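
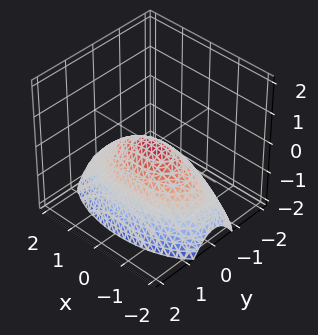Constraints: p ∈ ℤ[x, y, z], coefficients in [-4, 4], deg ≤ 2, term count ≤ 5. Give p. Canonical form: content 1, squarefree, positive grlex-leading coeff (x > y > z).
x^2 + 3*y^2 + 3*z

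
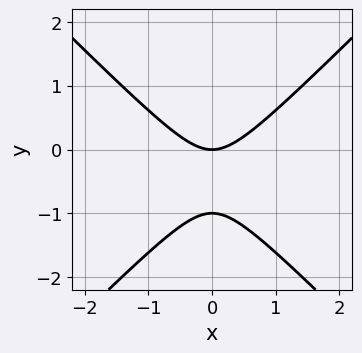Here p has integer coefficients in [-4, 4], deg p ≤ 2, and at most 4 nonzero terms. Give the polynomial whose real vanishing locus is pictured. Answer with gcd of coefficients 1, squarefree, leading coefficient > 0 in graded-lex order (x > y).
x^2 - y^2 - y

deg p = 2. A generic line meets the curve in up to 2 points.
Symmetries: mirror symmetry x ↦ −x ⇒ only even powers of x.
Checking where it meets the axes: one x-axis crossing is at x = 0; the y-axis gridline crossings are at y ∈ {-1, 0}.
Fitting integer coefficients to these (and the overall shape) gives p.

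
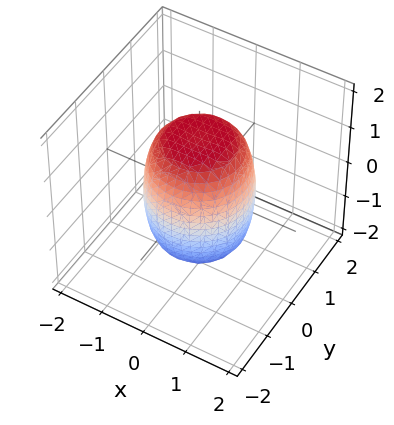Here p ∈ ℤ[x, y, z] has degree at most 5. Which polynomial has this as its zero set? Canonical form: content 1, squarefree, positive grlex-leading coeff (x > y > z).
1. deg p = 4.
2. Symmetries: rotational symmetry about the z-axis ⇒ p depends on x, y only through x² + y².
3. Against the integer gridlines: a circular section at z = -1 has radius exactly 1.
4. Matching integer coefficients to the picture gives p.

2*x^4 + 4*x^2*y^2 + 2*y^4 - x^2 - y^2 + z^2 - 2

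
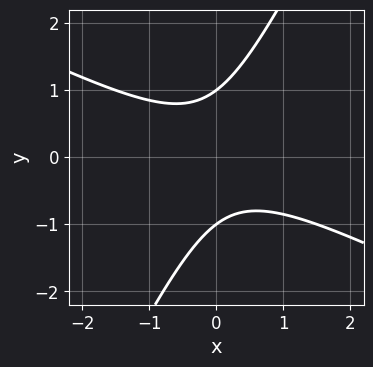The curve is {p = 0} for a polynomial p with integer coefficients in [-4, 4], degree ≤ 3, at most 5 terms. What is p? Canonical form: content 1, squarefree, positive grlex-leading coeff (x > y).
The degree is 2 — a generic line meets the curve in up to 2 points.
Observable constraints: no x-intercept at any integer in the box; among the integer gridlines, it crosses the y-axis at y ∈ {-1, 1}.
Matching integer coefficients to the picture gives p.

2*x^2 + 3*x*y - 2*y^2 + 2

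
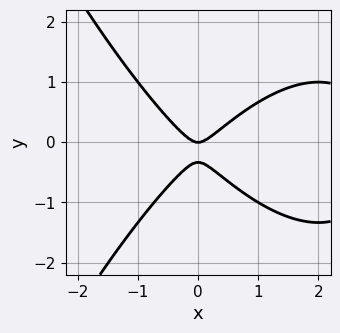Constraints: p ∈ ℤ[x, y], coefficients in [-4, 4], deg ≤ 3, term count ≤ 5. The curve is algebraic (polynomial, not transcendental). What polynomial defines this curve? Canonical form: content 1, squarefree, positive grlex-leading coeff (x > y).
First, deg p = 3. The shape is more complex than any degree-2 curve.
Next, observable constraints: it meets the y-axis at y = 0 (among the integer gridlines); it crosses the x-axis at the gridline x = 0.
Finally, solving for integer coefficients yields p as stated.

x^3 - 3*x^2 + 3*y^2 + y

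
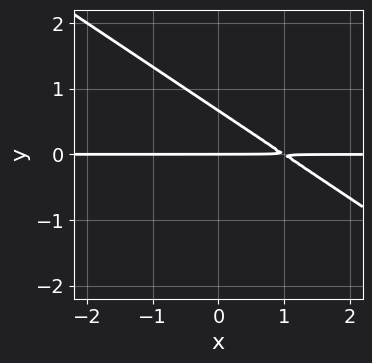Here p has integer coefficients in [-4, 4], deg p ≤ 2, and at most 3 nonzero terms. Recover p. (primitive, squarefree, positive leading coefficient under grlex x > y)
1. deg p = 2. A generic line meets the curve in up to 2 points.
2. Reading off the gridlines: it meets the y-axis at y = 0 (among the integer gridlines); the visible x-axis segment lies entirely on the curve.
3. These observations pin down the coefficients.

2*x*y + 3*y^2 - 2*y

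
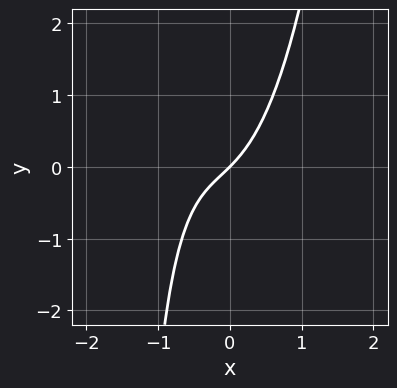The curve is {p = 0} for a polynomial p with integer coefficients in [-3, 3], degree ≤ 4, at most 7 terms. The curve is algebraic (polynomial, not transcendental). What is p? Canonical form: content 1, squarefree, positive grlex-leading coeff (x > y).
1. deg p = 3.
2. Reading off the gridlines: it crosses the y-axis at the gridline y = 0; it meets the x-axis at x = 0 (among the integer gridlines).
3. Solving for integer coefficients yields p as stated.

3*x^3 + 2*x^2 - x*y + 2*x - 2*y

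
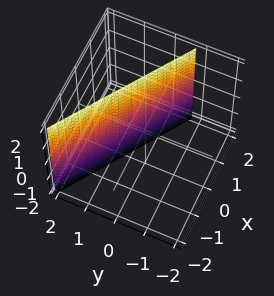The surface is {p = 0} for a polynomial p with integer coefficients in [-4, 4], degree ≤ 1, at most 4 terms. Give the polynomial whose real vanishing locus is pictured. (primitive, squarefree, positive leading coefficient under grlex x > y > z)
First, degree: the surface is flat (a plane), so deg p = 1.
Then, against the integer gridlines: it crosses the x-axis at the gridline x = 1; no z-intercept at any integer in the box.
Finally, assembling these constraints gives the stated polynomial.

2*x + 3*y - 2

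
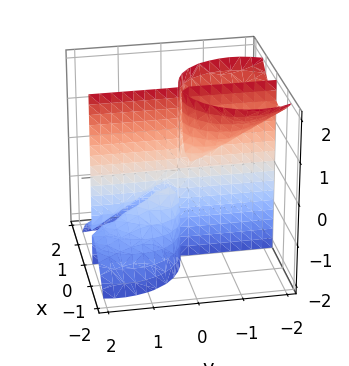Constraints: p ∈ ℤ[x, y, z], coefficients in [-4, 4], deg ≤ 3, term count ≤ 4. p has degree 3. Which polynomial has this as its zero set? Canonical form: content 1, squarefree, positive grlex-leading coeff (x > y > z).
2*x^3 + 2*x*y^2 + 3*x*y*z

First, the picture has 3 separate pieces. They look like related sheets of one shape, so recover p as a whole.
Then, degree: a generic line meets the surface in up to 3 points, so deg p = 3.
Then, from the visible intercepts: it meets the x-axis at x = 0 (among the integer gridlines); the visible z-axis segment lies entirely on the surface; the visible y-axis segment lies entirely on the surface.
Finally, matching integer coefficients to the picture gives p.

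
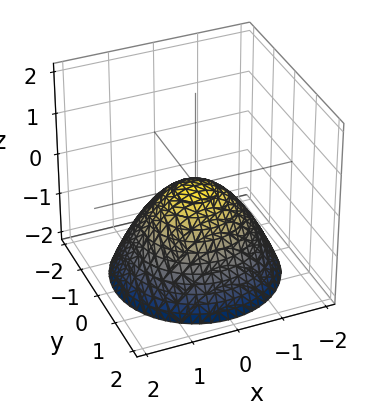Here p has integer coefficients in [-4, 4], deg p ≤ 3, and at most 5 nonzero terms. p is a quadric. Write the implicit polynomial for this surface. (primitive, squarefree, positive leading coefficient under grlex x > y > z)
2*x^2 + 2*y^2 + 3*z

deg p = 2. A single bowl opening along one axis; a quadric.
Symmetries: every cross-section ⟂ z is a circle, so x, y appear only via x² + y².
From the visible intercepts: a circular section at z = -1 has radius between 1 and 2; it meets the y-axis at y = 0 (among the integer gridlines); it crosses the x-axis at the gridline x = 0; it meets the z-axis at z = 0 (among the integer gridlines).
The integer polynomial consistent with all of this is the stated p.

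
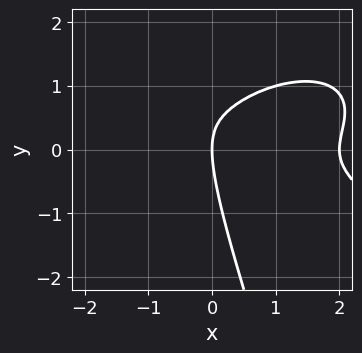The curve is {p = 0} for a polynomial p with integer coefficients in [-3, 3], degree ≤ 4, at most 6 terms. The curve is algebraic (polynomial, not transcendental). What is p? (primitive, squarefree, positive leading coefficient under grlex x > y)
x^4 + 3*x*y^3 + y^4 - 2*x^3 - 3*x*y^2

First, degree: the shape is more complex than any degree-3 curve, so deg p = 4.
Next, reading off the gridlines: the x-axis gridline crossings are at x ∈ {0, 2}; it crosses the y-axis at the gridline y = 0.
Finally, together with the visible shape, these determine p as stated.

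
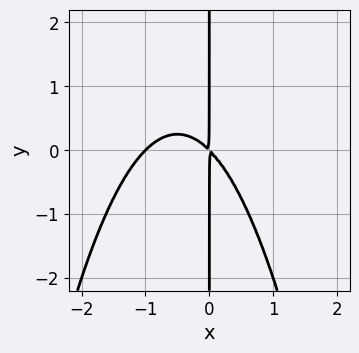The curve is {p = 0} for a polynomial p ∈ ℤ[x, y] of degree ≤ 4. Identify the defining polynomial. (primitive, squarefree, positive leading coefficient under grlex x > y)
Degree: the shape is more complex than any degree-2 curve, so deg p = 3.
Against the integer gridlines: it crosses the x-axis at the gridline x = -1; the visible y-axis segment lies entirely on the curve.
These observations pin down the coefficients.

x^3 + x^2 + x*y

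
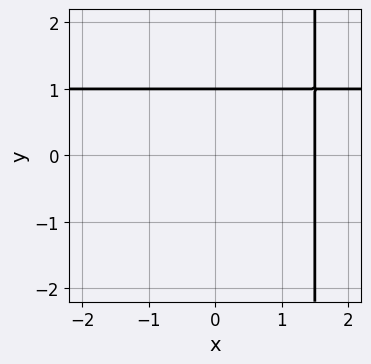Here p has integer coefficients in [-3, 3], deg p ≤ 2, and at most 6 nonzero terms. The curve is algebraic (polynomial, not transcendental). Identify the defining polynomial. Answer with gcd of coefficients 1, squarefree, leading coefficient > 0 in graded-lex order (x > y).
First, degree: the shape is more complex than any degree-1 curve, so deg p = 2.
Then, from the visible intercepts: one y-axis crossing is at y = 1.
Finally, fitting integer coefficients to these (and the overall shape) gives p.

2*x*y - 2*x - 3*y + 3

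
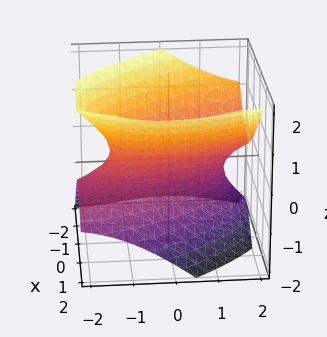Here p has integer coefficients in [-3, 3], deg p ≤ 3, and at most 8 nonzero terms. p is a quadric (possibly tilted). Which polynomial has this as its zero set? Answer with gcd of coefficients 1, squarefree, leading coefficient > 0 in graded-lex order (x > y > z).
The degree is 2 — the shape is more complex than any degree-1 surface.
From the axis intercepts and sections: no z-intercept at any integer in the box.
Putting this together gives p.

3*x^2 + 2*x*y + y^2 - 2*y*z - 3*z^2 - 2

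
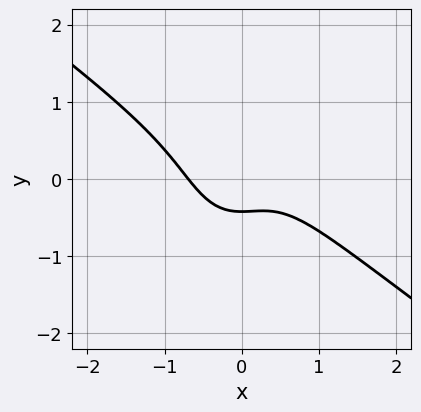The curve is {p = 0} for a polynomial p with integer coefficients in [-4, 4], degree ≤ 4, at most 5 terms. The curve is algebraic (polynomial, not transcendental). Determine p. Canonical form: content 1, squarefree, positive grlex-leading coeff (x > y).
3*x^3 + 3*x^2*y + 2*y^3 + 2*y + 1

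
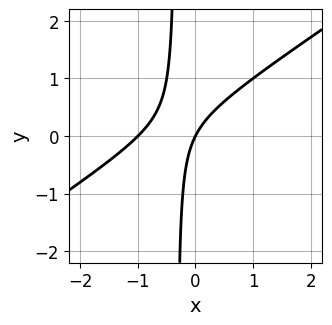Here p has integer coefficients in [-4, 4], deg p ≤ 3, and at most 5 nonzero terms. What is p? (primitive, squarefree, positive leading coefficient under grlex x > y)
2*x^2 - 3*x*y + 2*x - y

1. Degree: a generic line meets the curve in up to 2 points, so deg p = 2.
2. Against the integer gridlines: the x-axis gridline crossings are at x ∈ {-1, 0}; it meets the y-axis at y = 0 (among the integer gridlines).
3. These observations pin down the coefficients.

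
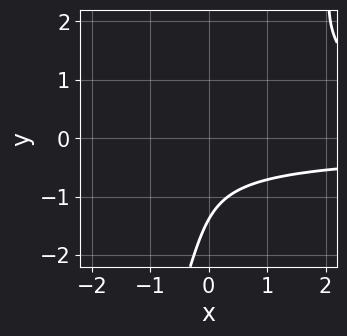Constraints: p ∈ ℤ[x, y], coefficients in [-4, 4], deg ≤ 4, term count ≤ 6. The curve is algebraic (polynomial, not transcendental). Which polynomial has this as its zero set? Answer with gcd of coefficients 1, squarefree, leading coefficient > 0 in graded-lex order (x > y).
The degree is 3 — a generic line meets the curve in up to 3 points.
Against the integer gridlines: the curve avoids every integer x-axis point in the box.
Putting this together gives p.

3*x*y^2 - y^3 - 2*y^2 - 3*y - 3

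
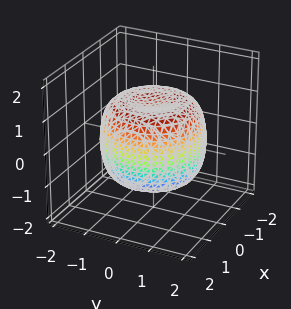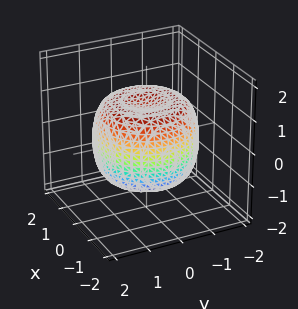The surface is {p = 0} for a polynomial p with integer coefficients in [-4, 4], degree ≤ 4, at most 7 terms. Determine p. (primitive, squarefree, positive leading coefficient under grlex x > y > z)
First, deg p = 4.
Next, symmetries: rotational symmetry about the z-axis ⇒ p depends on x, y only through x² + y².
Next, against the integer gridlines: the z-axis gridline crossings are at z ∈ {-1, 1}; a circular section at z = -1 has radius between 1 and 2.
Finally, matching integer coefficients to the picture gives p.

2*x^4 + 4*x^2*y^2 + 2*y^4 - 3*x^2 - 3*y^2 + 3*z^2 - 3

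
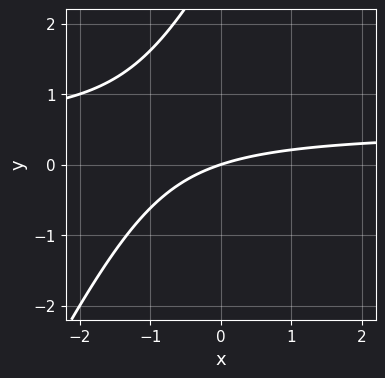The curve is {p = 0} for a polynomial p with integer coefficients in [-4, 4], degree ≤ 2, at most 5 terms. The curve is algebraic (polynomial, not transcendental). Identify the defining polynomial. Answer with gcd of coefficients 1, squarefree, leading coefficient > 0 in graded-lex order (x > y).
2*x*y - y^2 - x + 3*y

(a) deg p = 2. The shape is more complex than any degree-1 curve.
(b) From the visible intercepts: one y-axis crossing is at y = 0; one x-axis crossing is at x = 0.
(c) These observations pin down the coefficients.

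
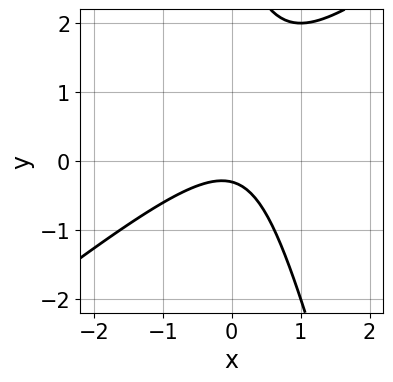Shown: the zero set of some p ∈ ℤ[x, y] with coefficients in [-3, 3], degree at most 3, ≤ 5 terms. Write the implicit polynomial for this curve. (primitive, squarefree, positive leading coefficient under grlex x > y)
deg p = 2. No degree-1 curve has this shape.
From the axis intercepts and sections: no x-intercept at any integer in the box.
Together with the visible shape, these determine p as stated.

3*x^2 - 3*x*y - y^2 + 3*y + 1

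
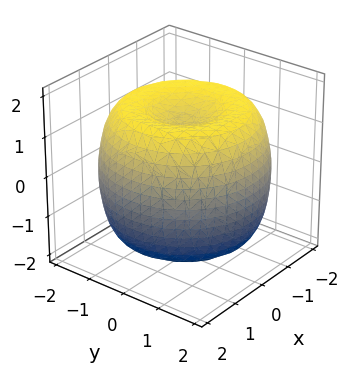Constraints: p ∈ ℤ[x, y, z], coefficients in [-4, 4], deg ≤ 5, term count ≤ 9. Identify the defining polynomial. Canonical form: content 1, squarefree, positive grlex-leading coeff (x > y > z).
x^4 + 2*x^2*y^2 + y^4 - 3*x^2 - 3*y^2 + 2*z^2 - 3

(a) The degree is 4 — no degree-3 surface has this shape.
(b) Symmetries: rotational symmetry about the z-axis ⇒ p depends on x, y only through x² + y².
(c) Observable constraints: a circular section at z = -1 has radius between 1 and 2.
(d) Putting this together gives p.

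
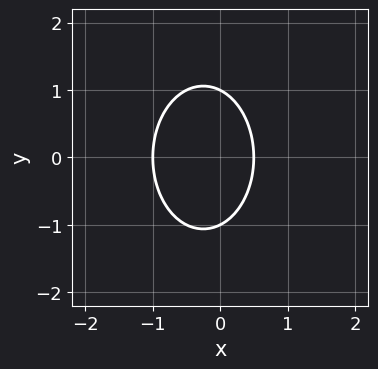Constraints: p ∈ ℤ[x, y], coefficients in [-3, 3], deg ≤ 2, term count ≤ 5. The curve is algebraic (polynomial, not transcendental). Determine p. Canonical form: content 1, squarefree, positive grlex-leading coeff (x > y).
2*x^2 + y^2 + x - 1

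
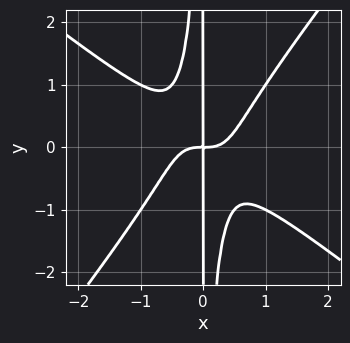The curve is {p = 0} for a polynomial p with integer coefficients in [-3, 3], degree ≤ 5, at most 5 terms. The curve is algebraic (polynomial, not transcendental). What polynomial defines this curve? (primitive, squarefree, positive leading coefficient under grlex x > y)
2*x^4 + x^3*y - 2*x^2*y^2 - x*y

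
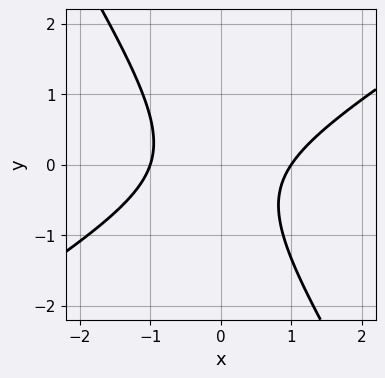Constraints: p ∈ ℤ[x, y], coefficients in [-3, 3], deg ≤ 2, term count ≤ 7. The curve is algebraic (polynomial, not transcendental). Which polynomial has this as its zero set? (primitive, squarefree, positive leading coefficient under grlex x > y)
3*x^2 - 3*x*y - 3*y^2 - y - 3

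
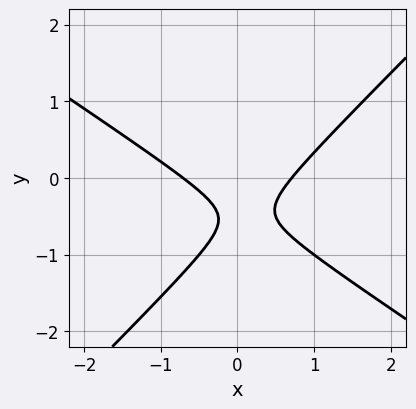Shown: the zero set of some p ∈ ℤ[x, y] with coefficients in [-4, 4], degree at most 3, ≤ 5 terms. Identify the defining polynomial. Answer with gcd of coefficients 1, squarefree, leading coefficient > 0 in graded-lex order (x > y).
deg p = 2. No degree-1 curve has this shape.
Reading off the gridlines: the curve avoids every integer y-axis point in the box.
These observations pin down the coefficients.

2*x^2 + x*y - 3*y^2 - 3*y - 1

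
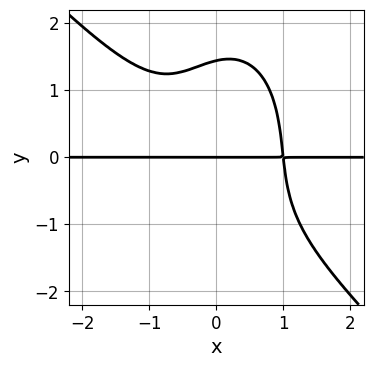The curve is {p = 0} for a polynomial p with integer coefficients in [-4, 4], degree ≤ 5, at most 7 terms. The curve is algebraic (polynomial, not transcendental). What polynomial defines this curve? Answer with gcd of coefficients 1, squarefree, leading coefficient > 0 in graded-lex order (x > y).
3*x^3*y + 2*x^2*y^2 + y^4 - x*y^2 - 3*y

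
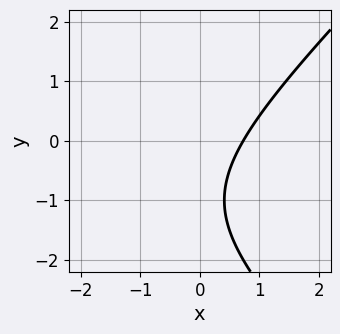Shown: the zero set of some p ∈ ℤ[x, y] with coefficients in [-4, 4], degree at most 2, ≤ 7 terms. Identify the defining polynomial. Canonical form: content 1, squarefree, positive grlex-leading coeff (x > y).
(a) Degree: the shape is more complex than any degree-1 curve, so deg p = 2.
(b) Observable constraints: it misses every integer gridline on the y-axis.
(c) Assembling these constraints gives the stated polynomial.

x^2 - y^2 + 2*x - 2*y - 2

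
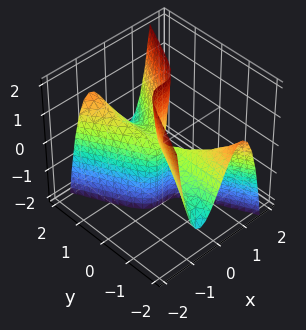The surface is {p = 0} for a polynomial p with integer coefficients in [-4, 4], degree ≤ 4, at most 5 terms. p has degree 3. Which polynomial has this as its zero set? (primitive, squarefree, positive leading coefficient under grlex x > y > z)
3*x^3 - x*y^2 - y*z

First, deg p = 3.
Next, against the integer gridlines: it meets the x-axis at x = 0 (among the integer gridlines); the visible y-axis segment lies entirely on the surface; every point of the z-axis in the box is on the surface.
Finally, together with the visible shape, these determine p as stated.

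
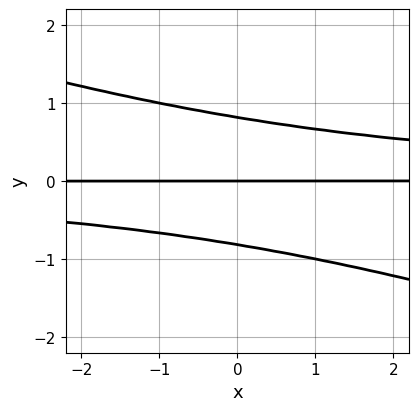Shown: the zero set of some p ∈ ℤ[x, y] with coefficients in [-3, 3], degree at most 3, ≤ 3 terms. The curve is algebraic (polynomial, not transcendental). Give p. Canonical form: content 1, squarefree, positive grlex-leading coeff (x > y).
x*y^2 + 3*y^3 - 2*y

First, deg p = 3. The shape is more complex than any degree-2 curve.
Next, from the visible intercepts: every point of the x-axis in the box is on the curve; it meets the y-axis at y = 0 (among the integer gridlines).
Finally, together with the visible shape, these determine p as stated.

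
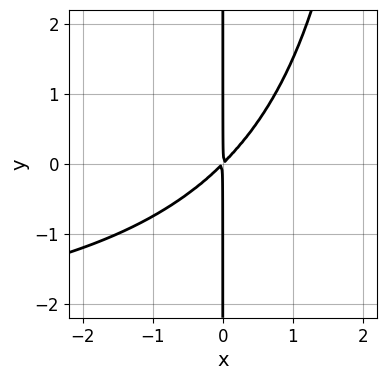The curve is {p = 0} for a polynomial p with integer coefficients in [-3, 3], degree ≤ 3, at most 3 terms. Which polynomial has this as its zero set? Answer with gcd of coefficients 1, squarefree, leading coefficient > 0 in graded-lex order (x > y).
x^2*y + 3*x^2 - 3*x*y

(a) deg p = 3.
(b) Observable constraints: the visible y-axis segment lies entirely on the curve.
(c) Together with the visible shape, these determine p as stated.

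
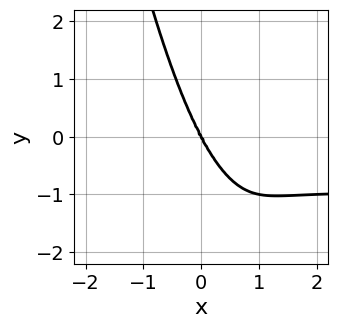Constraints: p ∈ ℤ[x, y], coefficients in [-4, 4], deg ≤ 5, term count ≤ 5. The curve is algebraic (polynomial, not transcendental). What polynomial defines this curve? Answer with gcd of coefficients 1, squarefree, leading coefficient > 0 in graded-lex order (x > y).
3*x^3*y - x^2*y^2 + 3*x^3 + 3*x*y^2 + 2*y^3

First, the degree is 4 — no degree-3 curve has this shape.
Next, checking where it meets the axes: one x-axis crossing is at x = 0; it crosses the y-axis at the gridline y = 0.
Finally, assembling these constraints gives the stated polynomial.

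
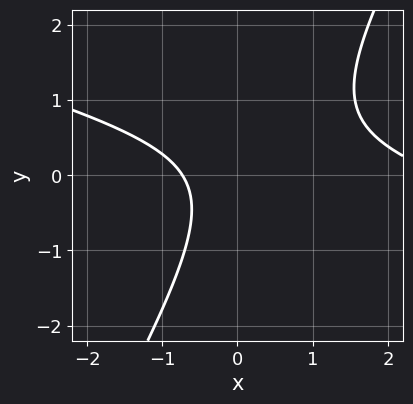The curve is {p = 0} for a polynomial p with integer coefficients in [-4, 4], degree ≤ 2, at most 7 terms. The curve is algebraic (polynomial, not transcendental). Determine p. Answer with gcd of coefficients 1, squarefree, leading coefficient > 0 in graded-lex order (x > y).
x^2 + 3*x*y - 2*y^2 - 2*x - 2

(a) Degree: no degree-1 curve has this shape, so deg p = 2.
(b) Against the integer gridlines: the curve avoids every integer y-axis point in the box.
(c) These observations pin down the coefficients.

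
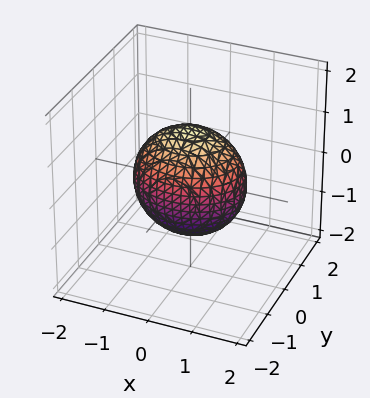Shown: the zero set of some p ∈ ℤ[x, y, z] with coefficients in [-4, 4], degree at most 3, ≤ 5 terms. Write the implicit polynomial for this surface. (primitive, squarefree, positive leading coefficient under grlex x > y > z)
First, deg p = 2.
Next, symmetries: mirror symmetry y ↦ −y ⇒ only even powers of y; the z ↦ −z reflection is a symmetry, so z appears only in even powers; it's symmetric under x → −x, forcing even powers of x.
Next, observable constraints: the y-axis gridline crossings are at y ∈ {-1, 1}.
Finally, solving for integer coefficients yields p as stated.

2*x^2 + 3*y^2 + 2*z^2 - 3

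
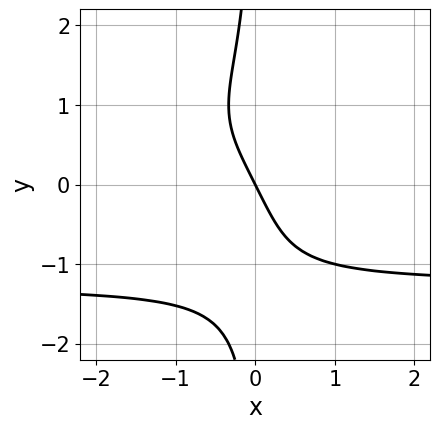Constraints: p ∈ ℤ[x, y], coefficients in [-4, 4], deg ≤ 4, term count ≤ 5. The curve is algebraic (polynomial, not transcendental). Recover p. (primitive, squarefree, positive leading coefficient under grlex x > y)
x*y^3 + 2*x + y

1. Degree: a generic line meets the curve in up to 4 points, so deg p = 4.
2. Checking where it meets the axes: one x-axis crossing is at x = 0; one y-axis crossing is at y = 0.
3. Solving for integer coefficients yields p as stated.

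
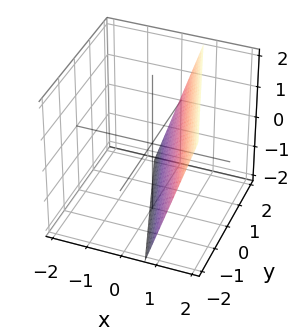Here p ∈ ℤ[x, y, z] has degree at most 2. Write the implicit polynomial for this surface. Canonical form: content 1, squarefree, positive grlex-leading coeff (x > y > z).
First, degree: the surface is flat (a plane), so deg p = 1.
Then, observable constraints: one z-axis crossing is at z = -2; it crosses the y-axis at the gridline y = 2.
Finally, putting this together gives p.

3*x + y - z - 2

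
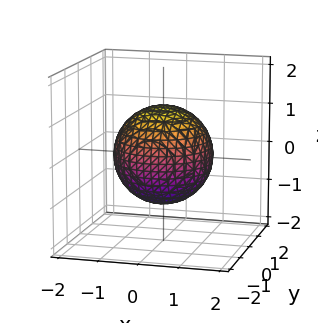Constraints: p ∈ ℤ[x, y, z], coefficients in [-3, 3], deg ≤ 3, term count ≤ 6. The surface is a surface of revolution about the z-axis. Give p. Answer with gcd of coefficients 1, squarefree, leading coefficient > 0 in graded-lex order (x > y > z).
2*x^2 + 2*y^2 + 2*z^2 - 3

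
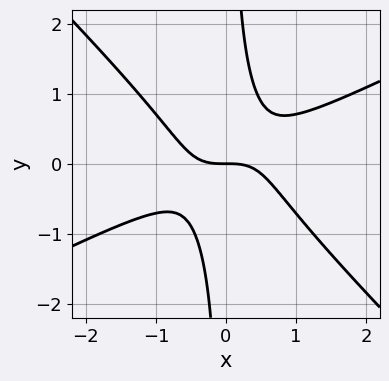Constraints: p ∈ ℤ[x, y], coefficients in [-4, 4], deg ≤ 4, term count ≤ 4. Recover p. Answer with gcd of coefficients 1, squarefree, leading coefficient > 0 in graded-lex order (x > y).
1. Degree: the shape is more complex than any degree-2 curve, so deg p = 3.
2. From the visible intercepts: it meets the x-axis at x = 0 (among the integer gridlines); one y-axis crossing is at y = 0.
3. These observations pin down the coefficients.

x^3 - x^2*y - 2*x*y^2 + y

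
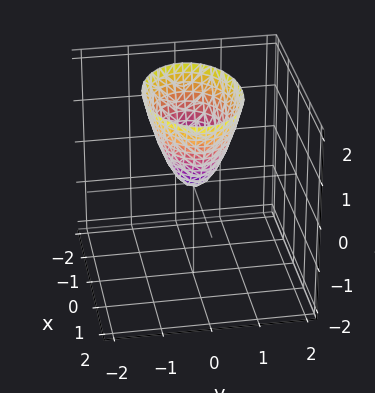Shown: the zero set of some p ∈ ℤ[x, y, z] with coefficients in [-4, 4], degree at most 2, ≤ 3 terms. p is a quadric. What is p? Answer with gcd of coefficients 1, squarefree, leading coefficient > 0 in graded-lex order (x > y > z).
(a) deg p = 2.
(b) Symmetries: it's symmetric under x → −x, forcing even powers of x; it's symmetric under y → −y, forcing even powers of y.
(c) Reading off the gridlines: it meets the y-axis at y = 0 (among the integer gridlines); it crosses the z-axis at the gridline z = 0.
(d) Putting this together gives p.

x^2 + 2*y^2 - z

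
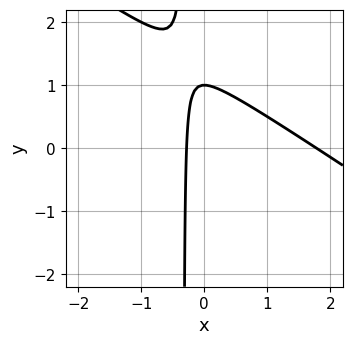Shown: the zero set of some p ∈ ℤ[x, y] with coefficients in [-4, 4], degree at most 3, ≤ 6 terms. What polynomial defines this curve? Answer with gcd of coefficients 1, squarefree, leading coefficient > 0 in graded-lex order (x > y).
2*x^2 + 3*x*y - 3*x + y - 1

First, degree: a generic line meets the curve in up to 2 points, so deg p = 2.
Next, checking where it meets the axes: it crosses the y-axis at the gridline y = 1.
Finally, assembling these constraints gives the stated polynomial.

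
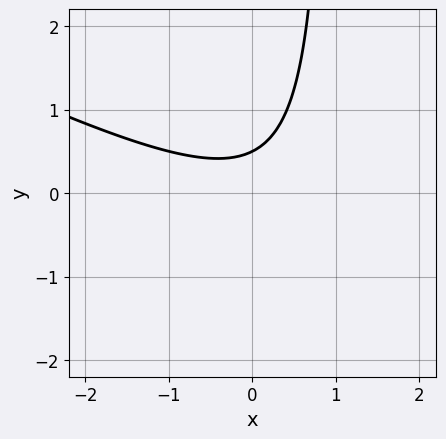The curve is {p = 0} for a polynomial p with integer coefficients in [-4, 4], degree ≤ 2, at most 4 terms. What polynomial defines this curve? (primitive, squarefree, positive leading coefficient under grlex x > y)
First, the degree is 2 — the shape is more complex than any degree-1 curve.
Then, observable constraints: the curve avoids every integer x-axis point in the box.
Finally, together with the visible shape, these determine p as stated.

x^2 + 2*x*y - 2*y + 1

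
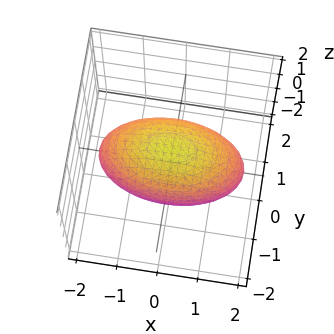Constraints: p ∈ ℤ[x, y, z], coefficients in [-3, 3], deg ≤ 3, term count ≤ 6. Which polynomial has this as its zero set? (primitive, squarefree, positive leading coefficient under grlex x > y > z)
(a) The degree is 2 — a closed, bounded, convex surface; a quadric.
(b) Symmetries: it's symmetric under z → −z, forcing even powers of z; the x ↦ −x reflection is a symmetry, so x appears only in even powers; mirror symmetry y ↦ −y ⇒ only even powers of y.
(c) Reading off the gridlines: the y-axis gridline crossings are at y ∈ {-1, 1}.
(d) Together with the visible shape, these determine p as stated.

x^2 + 3*y^2 + 2*z^2 - 3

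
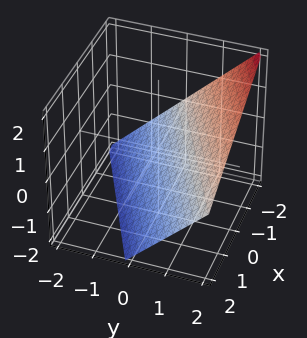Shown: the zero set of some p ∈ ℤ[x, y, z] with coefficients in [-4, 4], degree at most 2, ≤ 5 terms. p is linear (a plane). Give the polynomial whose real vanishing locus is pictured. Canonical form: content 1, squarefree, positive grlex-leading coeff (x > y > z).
x - 2*y + 2*z + 2

(a) deg p = 1. Every cross-section is a straight line — this is a plane.
(b) Checking where it meets the axes: it crosses the z-axis at the gridline z = -1; it crosses the x-axis at the gridline x = -2; one y-axis crossing is at y = 1.
(c) The integer polynomial consistent with all of this is the stated p.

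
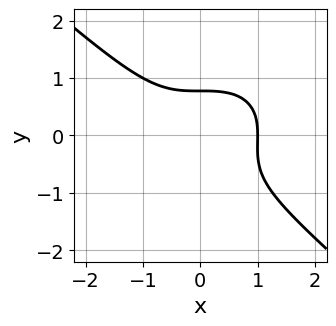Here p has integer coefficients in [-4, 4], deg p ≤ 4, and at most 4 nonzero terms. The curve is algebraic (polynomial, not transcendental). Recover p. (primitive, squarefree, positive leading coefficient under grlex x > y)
2*x^3 + 3*y^3 + y^2 - 2

First, deg p = 3. The shape is more complex than any degree-2 curve.
Then, from the axis intercepts and sections: it crosses the x-axis at the gridline x = 1.
Finally, assembling these constraints gives the stated polynomial.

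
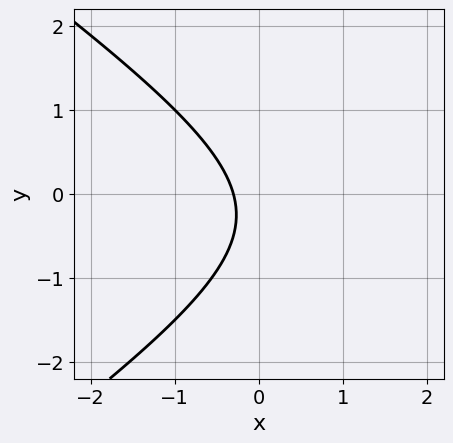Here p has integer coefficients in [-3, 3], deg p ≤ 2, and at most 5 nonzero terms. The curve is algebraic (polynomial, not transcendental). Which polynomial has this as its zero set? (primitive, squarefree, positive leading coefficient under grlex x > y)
x^2 - 2*y^2 - 3*x - y - 1

First, degree: no degree-1 curve has this shape, so deg p = 2.
Next, checking where it meets the axes: it misses every integer gridline on the y-axis.
Finally, these observations pin down the coefficients.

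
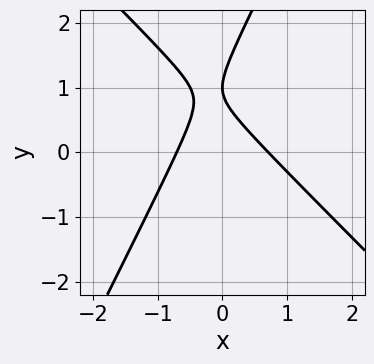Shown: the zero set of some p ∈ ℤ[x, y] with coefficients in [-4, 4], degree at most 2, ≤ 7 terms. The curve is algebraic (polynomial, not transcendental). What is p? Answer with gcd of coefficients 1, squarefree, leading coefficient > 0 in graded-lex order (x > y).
1. Degree: the shape is more complex than any degree-1 curve, so deg p = 2.
2. Against the integer gridlines: one y-axis crossing is at y = 1.
3. Together with the visible shape, these determine p as stated.

2*x^2 + x*y - y^2 + 2*y - 1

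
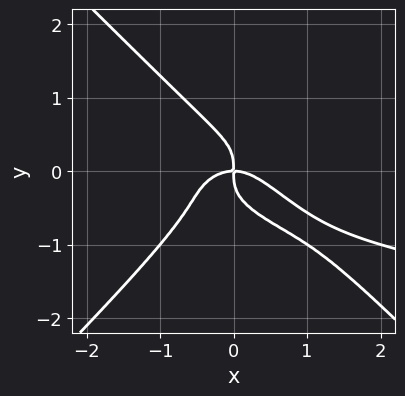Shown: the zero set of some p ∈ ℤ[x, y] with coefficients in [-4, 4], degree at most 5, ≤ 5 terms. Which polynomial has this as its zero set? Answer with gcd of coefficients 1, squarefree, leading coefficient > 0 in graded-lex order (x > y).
2*x^2*y^2 - 2*y^4 - x^3 - x*y

The degree is 4 — a generic line meets the curve in up to 4 points.
Reading off the gridlines: one x-axis crossing is at x = 0; it meets the y-axis at y = 0 (among the integer gridlines).
Putting this together gives p.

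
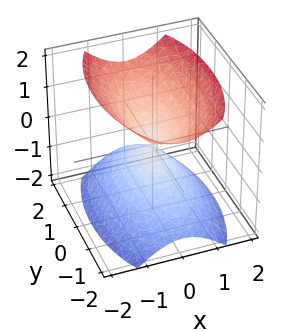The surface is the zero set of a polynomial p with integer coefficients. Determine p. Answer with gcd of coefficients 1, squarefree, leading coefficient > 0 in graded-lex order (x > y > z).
3*x^2 + y^2 - 2*z^2

1. There are 2 components.
2. Degree: a double cone through the origin; a quadric, so deg p = 2.
3. Symmetries: mirror symmetry x ↦ −x ⇒ only even powers of x; it's symmetric under z → −z, forcing even powers of z; it's symmetric under y → −y, forcing even powers of y.
4. From the visible intercepts: it crosses the y-axis at the gridline y = 0; it crosses the x-axis at the gridline x = 0; one z-axis crossing is at z = 0.
5. Together with the visible shape, these determine p as stated.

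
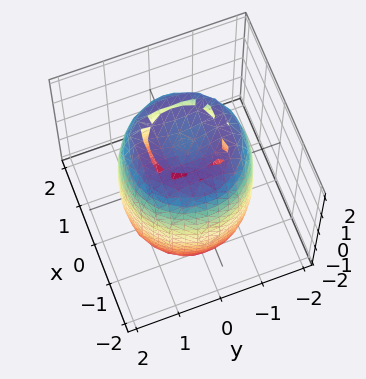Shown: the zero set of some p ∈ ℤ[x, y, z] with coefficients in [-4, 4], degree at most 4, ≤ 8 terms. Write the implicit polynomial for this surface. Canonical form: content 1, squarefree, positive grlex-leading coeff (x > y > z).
2*x^4 + 4*x^2*y^2 + 2*y^4 - 3*x^2 - 3*y^2 + z^2 - 3

First, the degree is 4 — the shape is more complex than any degree-3 surface.
Next, symmetries: the z-axis is an axis of rotation, so x and y enter only as x² + y².
Next, from the axis intercepts and sections: a circular section at z = 1 has radius between 1 and 2.
Finally, matching integer coefficients to the picture gives p.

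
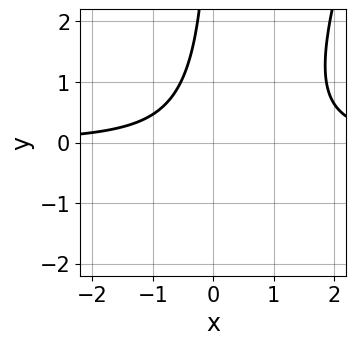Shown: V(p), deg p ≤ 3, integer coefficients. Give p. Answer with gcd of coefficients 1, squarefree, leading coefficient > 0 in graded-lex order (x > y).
deg p = 3. The shape is more complex than any degree-2 curve.
Reading off the gridlines: the curve avoids every integer x-axis point in the box; the curve avoids every integer y-axis point in the box.
These observations pin down the coefficients.

3*x^2*y - x*y^2 - 3*x*y - 3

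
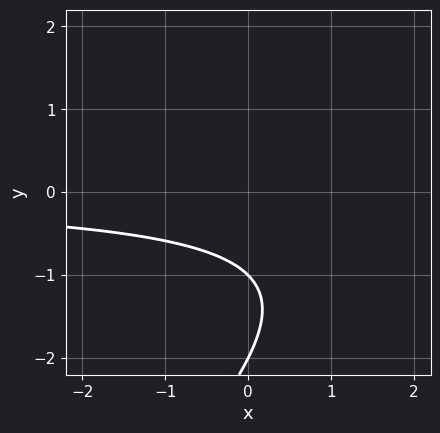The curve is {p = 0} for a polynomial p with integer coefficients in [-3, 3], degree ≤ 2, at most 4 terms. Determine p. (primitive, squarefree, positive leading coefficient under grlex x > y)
x*y - y^2 - 3*y - 2

(a) The degree is 2 — no degree-1 curve has this shape.
(b) Observable constraints: among the integer gridlines, it crosses the y-axis at y ∈ {-2, -1}; the curve avoids every integer x-axis point in the box.
(c) Putting this together gives p.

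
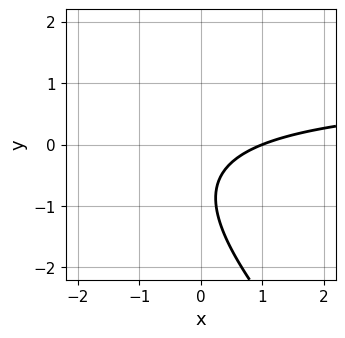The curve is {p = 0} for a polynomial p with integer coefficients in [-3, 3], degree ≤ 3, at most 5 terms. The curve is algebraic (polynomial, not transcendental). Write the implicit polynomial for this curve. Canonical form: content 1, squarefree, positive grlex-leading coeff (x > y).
First, deg p = 2.
Next, checking where it meets the axes: it misses every integer gridline on the y-axis; it meets the x-axis at x = 1 (among the integer gridlines).
Finally, solving for integer coefficients yields p as stated.

2*x*y + 2*y^2 - 2*x + 3*y + 2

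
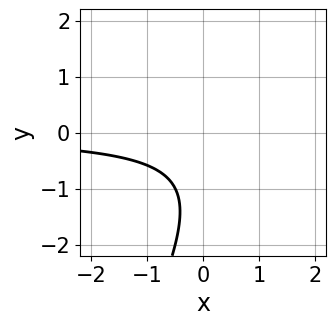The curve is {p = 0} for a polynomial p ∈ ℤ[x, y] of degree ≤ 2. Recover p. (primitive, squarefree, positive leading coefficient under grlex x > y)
(a) Degree: a generic line meets the curve in up to 2 points, so deg p = 2.
(b) Checking where it meets the axes: the curve avoids every integer y-axis point in the box; no x-intercept at any integer in the box.
(c) These observations pin down the coefficients.

2*x*y - y^2 - 2*y - 2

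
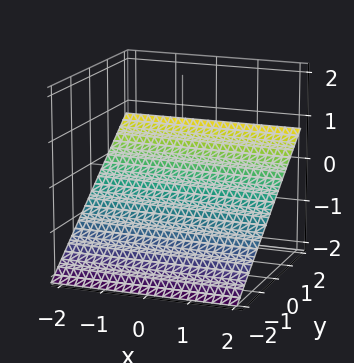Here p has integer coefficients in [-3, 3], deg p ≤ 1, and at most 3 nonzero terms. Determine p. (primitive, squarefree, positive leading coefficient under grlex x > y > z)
2*y - 3*z - 2

First, degree: the surface is flat (a plane), so deg p = 1.
Then, from the axis intercepts and sections: it meets the y-axis at y = 1 (among the integer gridlines); the surface avoids every integer x-axis point in the box.
Finally, solving for integer coefficients yields p as stated.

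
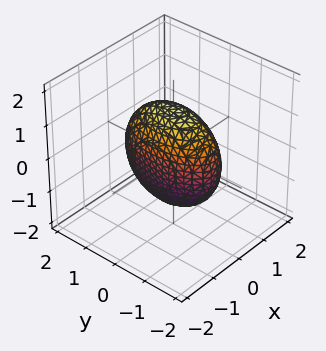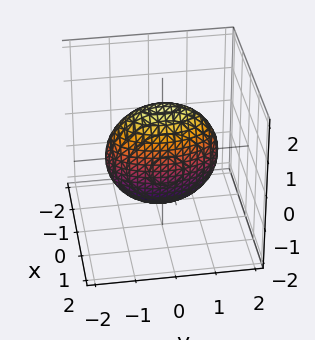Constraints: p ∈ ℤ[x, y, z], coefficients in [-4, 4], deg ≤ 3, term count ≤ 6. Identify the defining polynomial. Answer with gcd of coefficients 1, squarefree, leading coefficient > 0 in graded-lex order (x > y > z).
3*x^2 + y^2 + z^2 - 2

First, degree: bounded and convex; a quadric, so deg p = 2.
Then, symmetries: mirror symmetry y ↦ −y ⇒ only even powers of y; mirror symmetry z ↦ −z ⇒ only even powers of z; it's symmetric under x → −x, forcing even powers of x.
Finally, solving for integer coefficients yields p as stated.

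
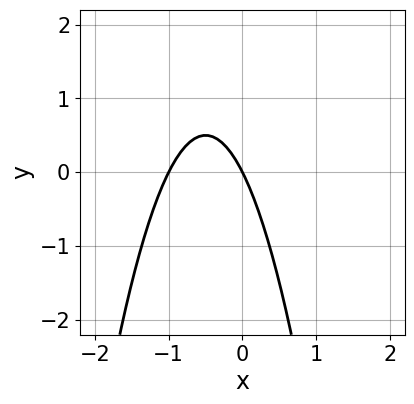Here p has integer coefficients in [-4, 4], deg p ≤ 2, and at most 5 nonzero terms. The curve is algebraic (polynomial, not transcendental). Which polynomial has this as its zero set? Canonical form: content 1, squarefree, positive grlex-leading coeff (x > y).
First, the degree is 2 — the shape is more complex than any degree-1 curve.
Then, observable constraints: it crosses the y-axis at the gridline y = 0; among the integer gridlines, it crosses the x-axis at x ∈ {-1, 0}.
Finally, solving for integer coefficients yields p as stated.

2*x^2 + 2*x + y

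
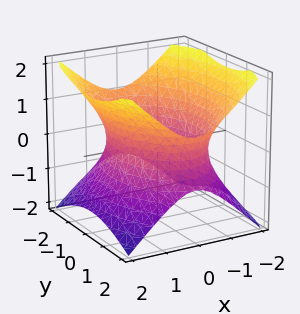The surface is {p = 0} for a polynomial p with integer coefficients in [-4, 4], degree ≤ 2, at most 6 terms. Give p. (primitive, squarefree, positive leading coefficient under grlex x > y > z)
2*x^2 + y^2 - 2*z^2 - 3

(a) Degree: one connected sheet with a waist; a quadric, so deg p = 2.
(b) Symmetries: the y ↦ −y reflection is a symmetry, so y appears only in even powers; the z ↦ −z reflection is a symmetry, so z appears only in even powers; mirror symmetry x ↦ −x ⇒ only even powers of x.
(c) From the axis intercepts and sections: the surface avoids every integer z-axis point in the box.
(d) Fitting integer coefficients to these (and the overall shape) gives p.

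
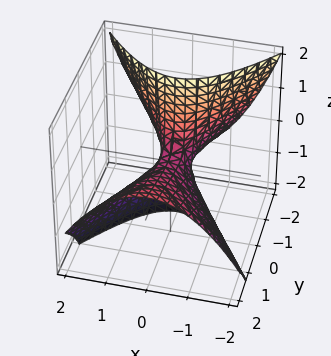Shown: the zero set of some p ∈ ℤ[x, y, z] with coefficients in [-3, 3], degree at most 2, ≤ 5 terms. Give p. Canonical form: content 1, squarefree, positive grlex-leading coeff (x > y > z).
1. deg p = 2. The shape is more complex than any degree-1 surface.
2. Reading off the gridlines: it meets the x-axis at x = 0 (among the integer gridlines); it meets the y-axis at y = 0 (among the integer gridlines); one z-axis crossing is at z = 0.
3. Together with the visible shape, these determine p as stated.

3*x^2 - y^2 + 3*y*z + 2*z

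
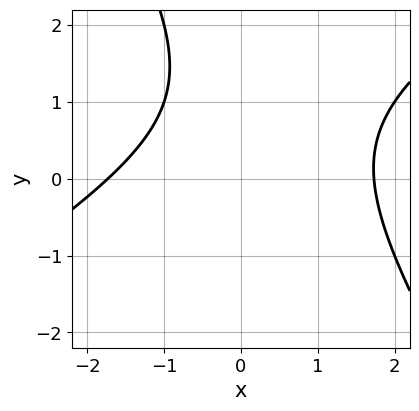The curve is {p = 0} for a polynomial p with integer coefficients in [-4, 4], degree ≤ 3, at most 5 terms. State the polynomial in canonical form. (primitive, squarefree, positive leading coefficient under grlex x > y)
(a) Degree: a generic line meets the curve in up to 2 points, so deg p = 2.
(b) Checking where it meets the axes: the curve avoids every integer y-axis point in the box.
(c) Putting this together gives p.

x^2 - x*y - y^2 + 2*y - 3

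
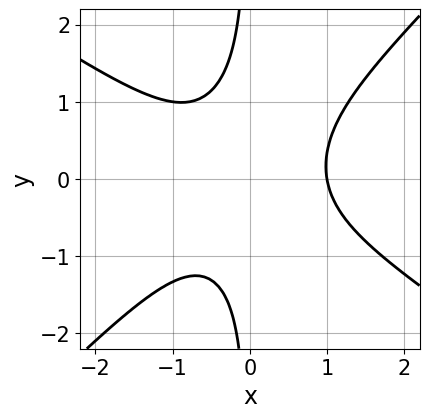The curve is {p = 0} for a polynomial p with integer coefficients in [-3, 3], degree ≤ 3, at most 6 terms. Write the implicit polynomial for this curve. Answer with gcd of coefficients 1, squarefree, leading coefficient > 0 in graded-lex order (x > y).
Degree: a generic line meets the curve in up to 3 points, so deg p = 3.
Against the integer gridlines: it misses every integer gridline on the y-axis; it crosses the x-axis at the gridline x = 1.
Fitting integer coefficients to these (and the overall shape) gives p.

2*x^3 + x^2*y - 3*x*y^2 - 2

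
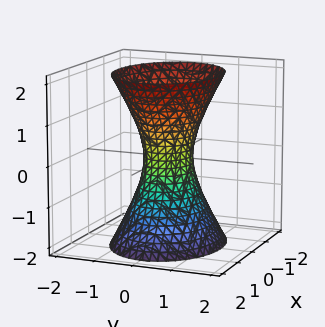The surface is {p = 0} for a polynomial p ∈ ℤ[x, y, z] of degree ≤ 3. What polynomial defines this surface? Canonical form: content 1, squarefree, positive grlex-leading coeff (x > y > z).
2*x^2 + 3*y^2 - z^2 - 1

The degree is 2 — one connected sheet with a waist; a quadric.
Symmetries: mirror symmetry x ↦ −x ⇒ only even powers of x; the y ↦ −y reflection is a symmetry, so y appears only in even powers; it's symmetric under z → −z, forcing even powers of z.
Observable constraints: it misses every integer gridline on the z-axis.
Matching integer coefficients to the picture gives p.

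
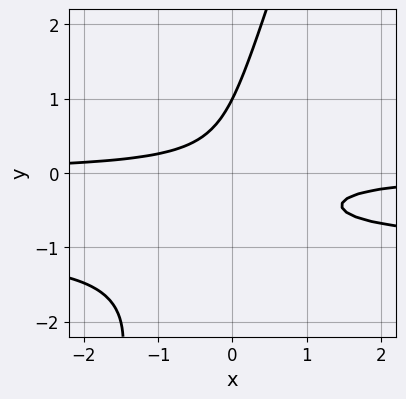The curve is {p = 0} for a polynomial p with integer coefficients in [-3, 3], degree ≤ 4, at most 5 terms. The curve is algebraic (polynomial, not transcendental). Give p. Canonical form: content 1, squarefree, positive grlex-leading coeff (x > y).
3*x*y^2 - y^3 + 3*x*y + 1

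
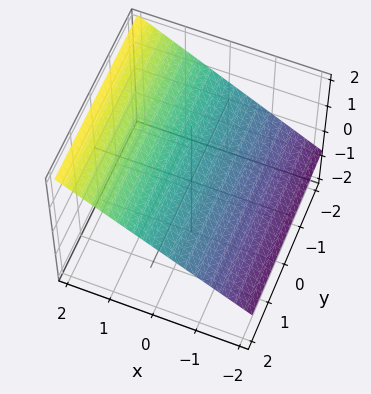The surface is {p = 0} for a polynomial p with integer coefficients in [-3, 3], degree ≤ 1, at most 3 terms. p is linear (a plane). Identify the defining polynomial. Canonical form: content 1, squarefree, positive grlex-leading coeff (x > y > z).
2*x - 3*z + 2

Degree: the surface is flat (a plane), so deg p = 1.
Against the integer gridlines: it misses every integer gridline on the y-axis; one x-axis crossing is at x = -1.
Matching integer coefficients to the picture gives p.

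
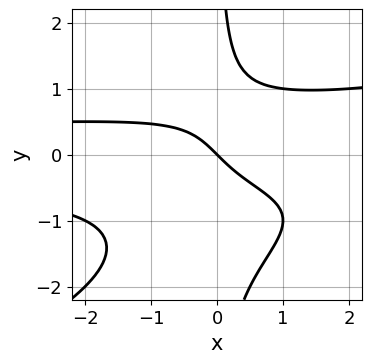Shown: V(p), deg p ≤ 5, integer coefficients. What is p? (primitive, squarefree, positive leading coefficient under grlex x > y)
The degree is 4 — no degree-3 curve has this shape.
Observable constraints: it meets the x-axis at x = 0 (among the integer gridlines); it crosses the y-axis at the gridline y = 0.
Putting this together gives p.

x^2*y^2 - 2*x*y^3 - 3*x*y^2 + 2*x + 2*y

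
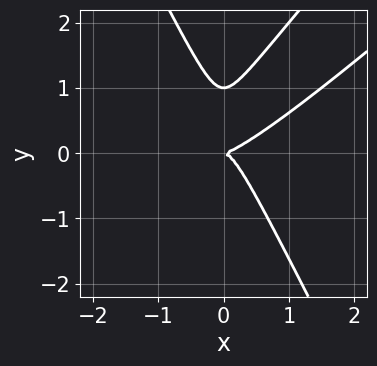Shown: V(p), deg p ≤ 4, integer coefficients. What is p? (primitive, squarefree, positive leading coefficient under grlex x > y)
2*x^3 - 3*x^2*y + y^3 - y^2

First, the degree is 3 — a generic line meets the curve in up to 3 points.
Next, against the integer gridlines: the y-axis gridline crossings are at y ∈ {0, 1}; it crosses the x-axis at the gridline x = 0.
Finally, these observations pin down the coefficients.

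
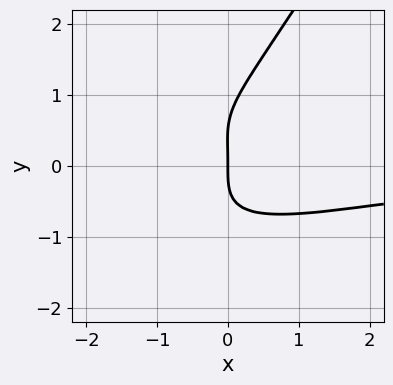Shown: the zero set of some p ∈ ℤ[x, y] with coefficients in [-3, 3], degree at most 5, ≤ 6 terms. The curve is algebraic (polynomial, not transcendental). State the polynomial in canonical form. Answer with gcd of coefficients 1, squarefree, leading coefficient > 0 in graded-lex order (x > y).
(a) The degree is 4 — the shape is more complex than any degree-3 curve.
(b) Checking where it meets the axes: one x-axis crossing is at x = 0; it meets the y-axis at y = 0 (among the integer gridlines).
(c) Together with the visible shape, these determine p as stated.

3*x*y^3 - 2*y^4 + 2*x^2*y + y^3 + 3*x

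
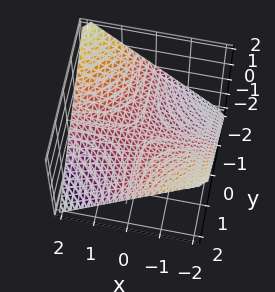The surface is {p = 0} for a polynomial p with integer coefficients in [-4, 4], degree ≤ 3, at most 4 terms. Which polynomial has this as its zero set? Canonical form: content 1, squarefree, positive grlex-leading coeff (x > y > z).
x*y + 2*z

First, degree: a hyperbolic paraboloid; a quadric, so deg p = 2.
Then, reading off the gridlines: every point of the x-axis in the box is on the surface; the visible y-axis segment lies entirely on the surface; one z-axis crossing is at z = 0.
Finally, together with the visible shape, these determine p as stated.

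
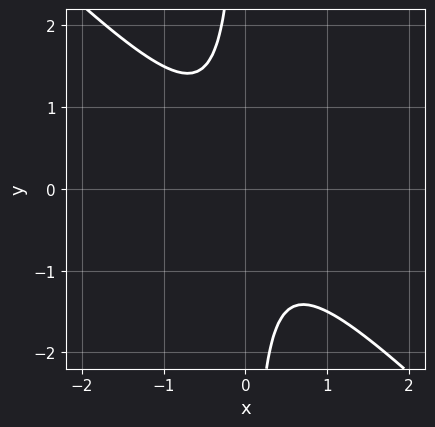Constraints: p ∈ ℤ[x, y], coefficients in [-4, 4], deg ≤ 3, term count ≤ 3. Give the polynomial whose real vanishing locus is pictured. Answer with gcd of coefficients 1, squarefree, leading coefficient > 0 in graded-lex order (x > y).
2*x^2 + 2*x*y + 1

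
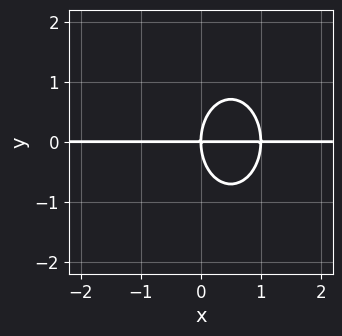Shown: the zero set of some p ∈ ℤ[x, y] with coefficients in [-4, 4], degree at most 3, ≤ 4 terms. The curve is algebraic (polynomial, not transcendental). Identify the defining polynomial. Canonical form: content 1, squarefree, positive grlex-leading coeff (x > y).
(a) deg p = 3. No degree-2 curve has this shape.
(b) From the visible intercepts: the visible x-axis segment lies entirely on the curve; it meets the y-axis at y = 0 (among the integer gridlines).
(c) Assembling these constraints gives the stated polynomial.

2*x^2*y + y^3 - 2*x*y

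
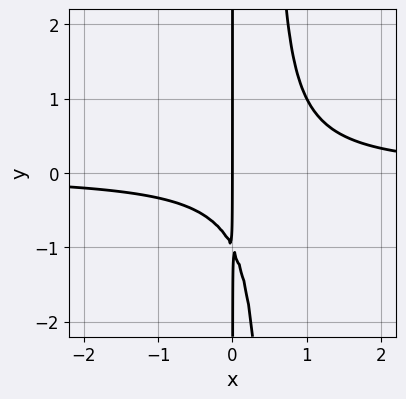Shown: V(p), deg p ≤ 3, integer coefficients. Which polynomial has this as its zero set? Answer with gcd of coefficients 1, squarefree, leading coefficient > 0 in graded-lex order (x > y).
1. The degree is 3 — the shape is more complex than any degree-2 curve.
2. From the axis intercepts and sections: every point of the y-axis in the box is on the curve; it meets the x-axis at x = 0 (among the integer gridlines).
3. Solving for integer coefficients yields p as stated.

2*x^2*y - x*y - x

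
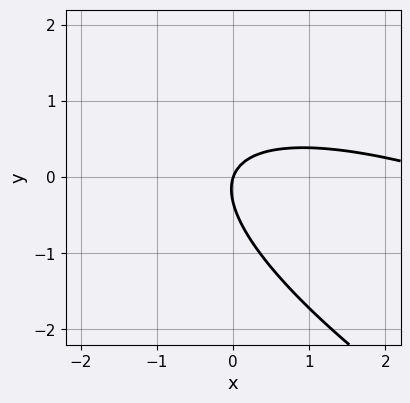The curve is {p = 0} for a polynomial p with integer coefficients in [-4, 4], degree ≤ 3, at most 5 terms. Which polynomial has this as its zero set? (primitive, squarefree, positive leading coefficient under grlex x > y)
deg p = 2. No degree-1 curve has this shape.
Checking where it meets the axes: it crosses the x-axis at the gridline x = 0; it meets the y-axis at y = 0 (among the integer gridlines).
Together with the visible shape, these determine p as stated.

x^2 + 3*x*y + 3*y^2 - 3*x + y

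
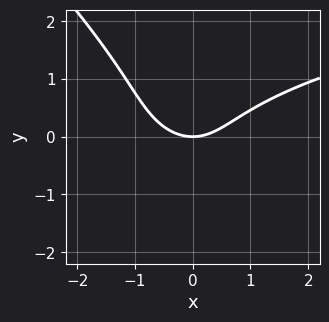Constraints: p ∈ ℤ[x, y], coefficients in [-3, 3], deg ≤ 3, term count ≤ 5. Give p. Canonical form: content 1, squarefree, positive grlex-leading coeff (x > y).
2*x*y^2 + 2*y^3 - 2*x^2 + 3*y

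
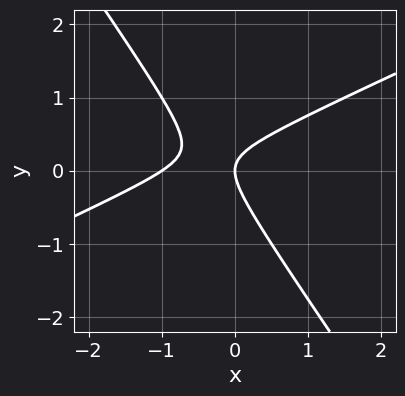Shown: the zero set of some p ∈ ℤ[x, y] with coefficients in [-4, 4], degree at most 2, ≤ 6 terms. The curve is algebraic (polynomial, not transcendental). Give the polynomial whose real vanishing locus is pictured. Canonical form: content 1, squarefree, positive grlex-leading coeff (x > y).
First, degree: a generic line meets the curve in up to 2 points, so deg p = 2.
Next, from the visible intercepts: one y-axis crossing is at y = 0; among the integer gridlines, it crosses the x-axis at x ∈ {-1, 0}.
Finally, solving for integer coefficients yields p as stated.

2*x^2 - 3*x*y - 3*y^2 + 2*x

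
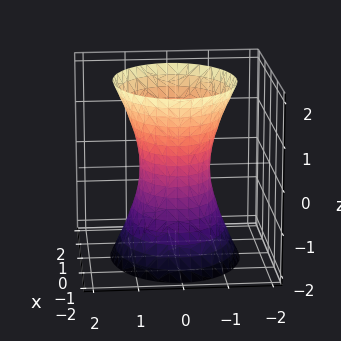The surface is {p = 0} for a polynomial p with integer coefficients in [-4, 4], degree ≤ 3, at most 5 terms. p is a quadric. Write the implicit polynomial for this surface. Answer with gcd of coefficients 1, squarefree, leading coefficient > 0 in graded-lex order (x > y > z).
The degree is 2 — one connected sheet with a waist; a quadric.
Symmetries: it's symmetric under y → −y, forcing even powers of y; the x ↦ −x reflection is a symmetry, so x appears only in even powers; it's symmetric under z → −z, forcing even powers of z.
Observable constraints: the surface avoids every integer z-axis point in the box; the x-axis gridline crossings are at x ∈ {-1, 1}.
These observations pin down the coefficients.

2*x^2 + 3*y^2 - z^2 - 2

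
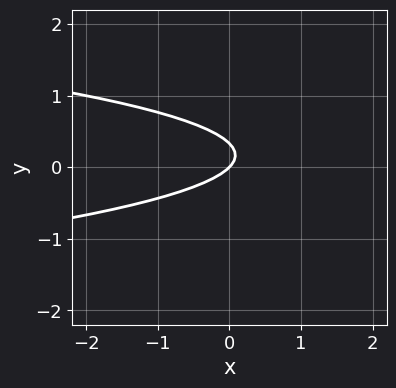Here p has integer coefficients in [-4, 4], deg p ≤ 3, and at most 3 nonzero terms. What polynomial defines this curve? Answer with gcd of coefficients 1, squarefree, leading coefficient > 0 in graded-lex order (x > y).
First, deg p = 2.
Then, against the integer gridlines: one y-axis crossing is at y = 0; it meets the x-axis at x = 0 (among the integer gridlines).
Finally, matching integer coefficients to the picture gives p.

3*y^2 + x - y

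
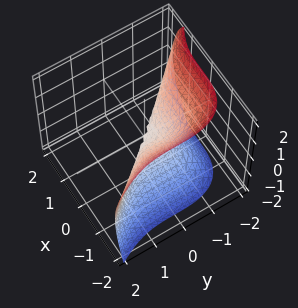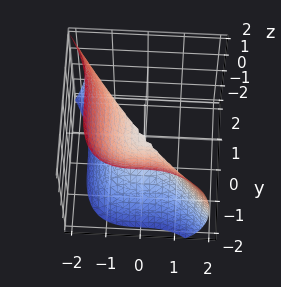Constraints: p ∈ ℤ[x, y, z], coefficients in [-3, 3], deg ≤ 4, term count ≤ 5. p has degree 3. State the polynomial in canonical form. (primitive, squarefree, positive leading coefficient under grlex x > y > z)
First, deg p = 3. A generic line meets the surface in up to 3 points.
Next, from the visible intercepts: one y-axis crossing is at y = 0; one z-axis crossing is at z = 0.
Finally, solving for integer coefficients yields p as stated.

3*x^3 + 2*y^3 + 3*z^2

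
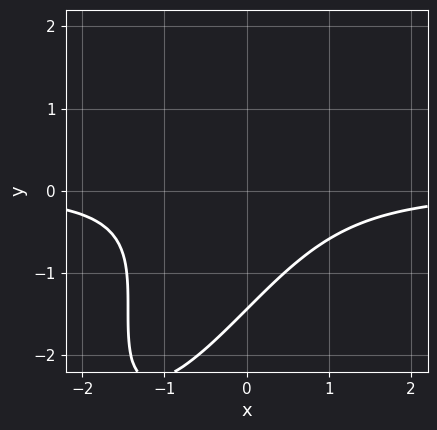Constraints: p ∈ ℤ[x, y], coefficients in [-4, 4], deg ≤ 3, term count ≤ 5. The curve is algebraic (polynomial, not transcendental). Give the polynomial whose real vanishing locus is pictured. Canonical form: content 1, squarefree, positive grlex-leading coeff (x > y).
3*x^2*y - 3*x*y^2 + y^3 + 3

(a) The degree is 3 — the shape is more complex than any degree-2 curve.
(b) From the axis intercepts and sections: it misses every integer gridline on the x-axis.
(c) Fitting integer coefficients to these (and the overall shape) gives p.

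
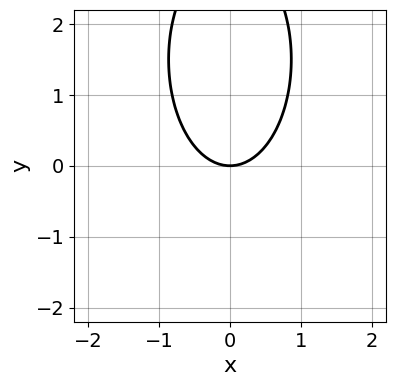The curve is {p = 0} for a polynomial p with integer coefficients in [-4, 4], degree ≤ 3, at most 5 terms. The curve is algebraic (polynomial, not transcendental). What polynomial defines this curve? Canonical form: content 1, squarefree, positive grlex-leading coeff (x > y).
The degree is 2 — a generic line meets the curve in up to 2 points.
Symmetries: mirror symmetry x ↦ −x ⇒ only even powers of x.
Reading off the gridlines: it meets the x-axis at x = 0 (among the integer gridlines); it meets the y-axis at y = 0 (among the integer gridlines).
Putting this together gives p.

3*x^2 + y^2 - 3*y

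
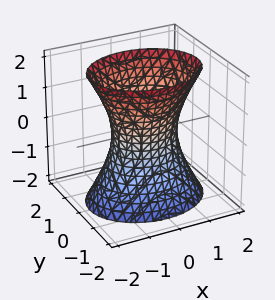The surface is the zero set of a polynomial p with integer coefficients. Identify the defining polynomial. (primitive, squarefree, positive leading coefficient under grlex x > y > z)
2*x^2 + 3*y^2 - z^2 - 2

(a) deg p = 2. One connected sheet with a waist; a quadric.
(b) Symmetries: mirror symmetry z ↦ −z ⇒ only even powers of z; the x ↦ −x reflection is a symmetry, so x appears only in even powers; the y ↦ −y reflection is a symmetry, so y appears only in even powers.
(c) From the visible intercepts: the x-axis gridline crossings are at x ∈ {-1, 1}; no z-intercept at any integer in the box.
(d) The integer polynomial consistent with all of this is the stated p.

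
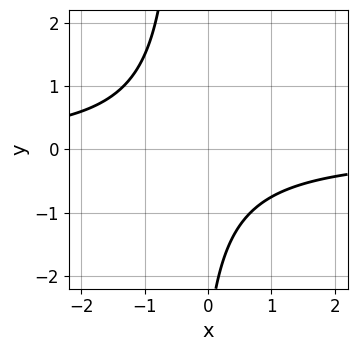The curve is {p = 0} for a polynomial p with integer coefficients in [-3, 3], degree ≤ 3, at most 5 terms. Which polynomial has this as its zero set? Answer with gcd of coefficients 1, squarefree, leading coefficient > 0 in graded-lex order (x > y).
1. The degree is 2 — the shape is more complex than any degree-1 curve.
2. From the visible intercepts: it misses every integer gridline on the y-axis; it misses every integer gridline on the x-axis.
3. The integer polynomial consistent with all of this is the stated p.

3*x*y + y + 3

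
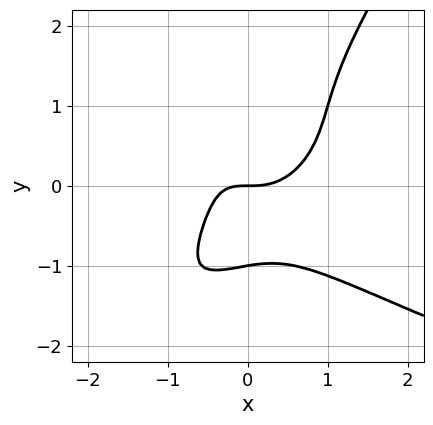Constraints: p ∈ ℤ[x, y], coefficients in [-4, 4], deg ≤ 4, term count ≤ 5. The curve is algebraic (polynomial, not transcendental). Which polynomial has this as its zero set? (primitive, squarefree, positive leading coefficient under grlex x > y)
3*x*y^3 - 2*y^4 + 3*x^3 - 2*x*y - 2*y

First, degree: a generic line meets the curve in up to 4 points, so deg p = 4.
Then, against the integer gridlines: the y-axis gridline crossings are at y ∈ {-1, 0}; one x-axis crossing is at x = 0.
Finally, together with the visible shape, these determine p as stated.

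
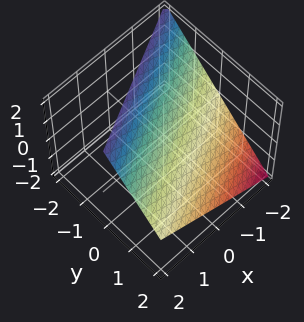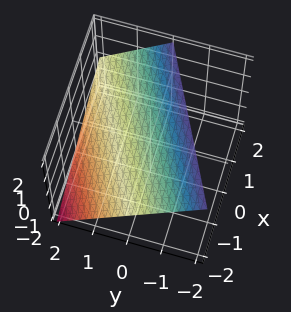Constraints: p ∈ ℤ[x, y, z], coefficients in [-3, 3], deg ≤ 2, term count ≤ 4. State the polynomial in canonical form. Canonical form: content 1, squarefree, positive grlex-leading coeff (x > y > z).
deg p = 1. The surface is flat (a plane).
From the axis intercepts and sections: one z-axis crossing is at z = 1; it crosses the x-axis at the gridline x = -2; it meets the y-axis at y = 1 (among the integer gridlines).
These observations pin down the coefficients.

x - 2*y - 2*z + 2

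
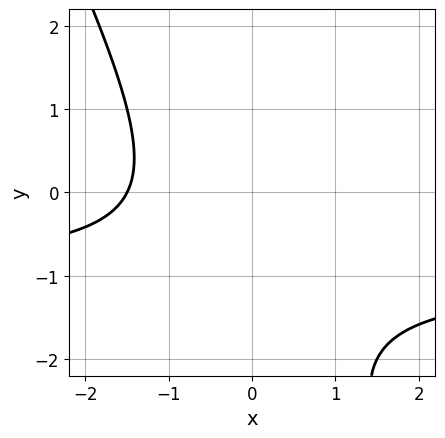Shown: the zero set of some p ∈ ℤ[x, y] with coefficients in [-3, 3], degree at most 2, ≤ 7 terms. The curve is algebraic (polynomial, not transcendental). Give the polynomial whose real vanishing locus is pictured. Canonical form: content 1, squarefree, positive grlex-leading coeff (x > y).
(a) deg p = 2.
(b) Against the integer gridlines: no y-intercept at any integer in the box.
(c) Putting this together gives p.

2*x*y + y^2 + 2*x + 2*y + 3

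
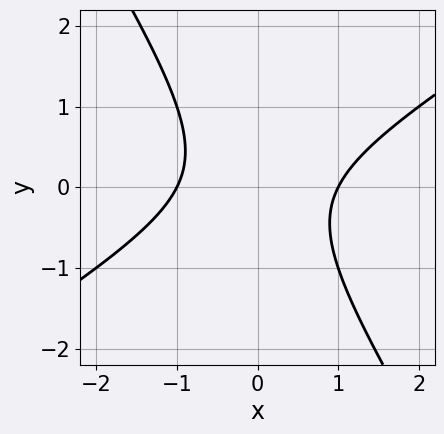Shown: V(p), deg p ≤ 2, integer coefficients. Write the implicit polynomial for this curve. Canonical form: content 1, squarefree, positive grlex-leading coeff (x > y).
1. deg p = 2. The shape is more complex than any degree-1 curve.
2. From the axis intercepts and sections: among the integer gridlines, it crosses the x-axis at x ∈ {-1, 1}; no y-intercept at any integer in the box.
3. Putting this together gives p.

x^2 - x*y - y^2 - 1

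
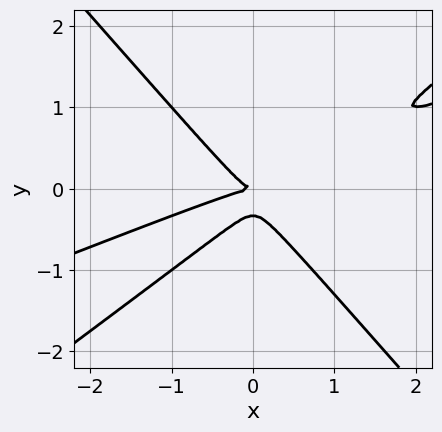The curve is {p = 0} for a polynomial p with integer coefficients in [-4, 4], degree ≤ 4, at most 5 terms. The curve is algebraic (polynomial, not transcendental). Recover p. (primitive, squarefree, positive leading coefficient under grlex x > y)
(a) The degree is 3 — a generic line meets the curve in up to 3 points.
(b) From the axis intercepts and sections: one y-axis crossing is at y = 0; it crosses the x-axis at the gridline x = 0.
(c) Solving for integer coefficients yields p as stated.

x^3 - 3*x^2*y + 3*y^3 + y^2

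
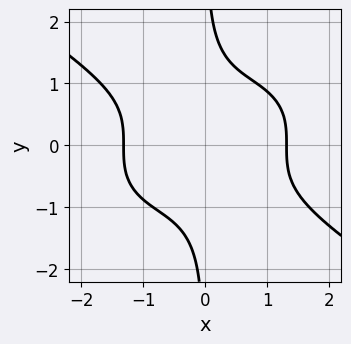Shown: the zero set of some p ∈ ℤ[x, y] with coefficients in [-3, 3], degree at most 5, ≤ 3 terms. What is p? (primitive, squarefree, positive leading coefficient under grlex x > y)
x^4 + 3*x*y^3 - 3

(a) The degree is 4 — no degree-3 curve has this shape.
(b) Reading off the gridlines: no y-intercept at any integer in the box.
(c) The integer polynomial consistent with all of this is the stated p.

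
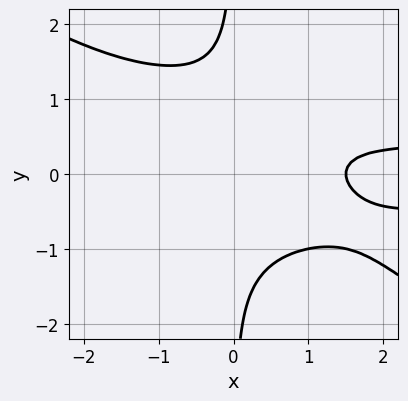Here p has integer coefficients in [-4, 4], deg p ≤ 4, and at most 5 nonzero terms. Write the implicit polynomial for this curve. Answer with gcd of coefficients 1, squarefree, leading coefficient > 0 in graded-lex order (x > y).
2*x^2*y^2 + 3*x*y^3 - 2*x + 3

Degree: a generic line meets the curve in up to 4 points, so deg p = 4.
Reading off the gridlines: it misses every integer gridline on the y-axis.
The integer polynomial consistent with all of this is the stated p.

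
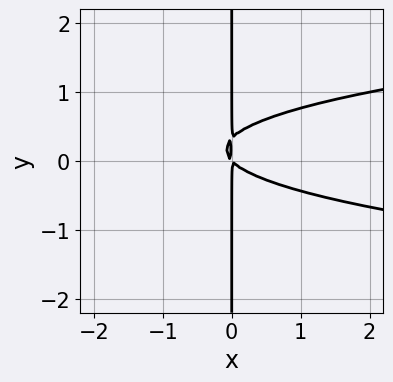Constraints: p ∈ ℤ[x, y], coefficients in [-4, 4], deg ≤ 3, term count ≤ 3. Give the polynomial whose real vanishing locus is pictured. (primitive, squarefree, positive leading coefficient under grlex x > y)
First, degree: no degree-2 curve has this shape, so deg p = 3.
Next, observable constraints: the visible y-axis segment lies entirely on the curve.
Finally, matching integer coefficients to the picture gives p.

3*x*y^2 - x^2 - x*y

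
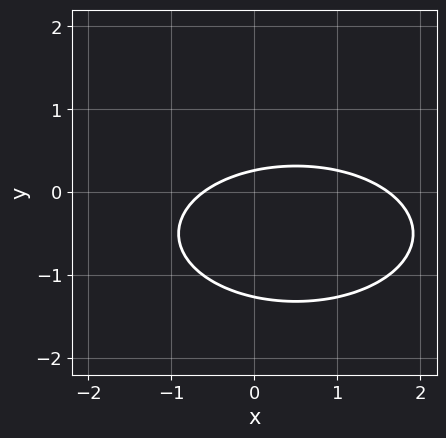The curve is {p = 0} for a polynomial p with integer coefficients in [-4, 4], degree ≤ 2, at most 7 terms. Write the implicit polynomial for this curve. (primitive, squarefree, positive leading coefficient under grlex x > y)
Degree: the shape is more complex than any degree-1 curve, so deg p = 2.
Putting this together gives p.

x^2 + 3*y^2 - x + 3*y - 1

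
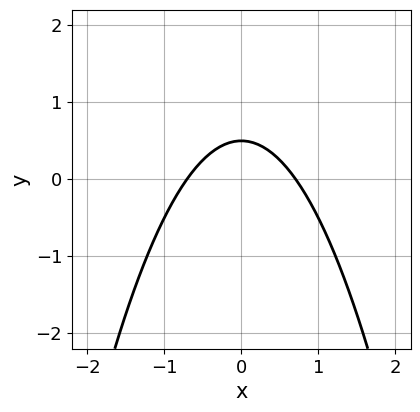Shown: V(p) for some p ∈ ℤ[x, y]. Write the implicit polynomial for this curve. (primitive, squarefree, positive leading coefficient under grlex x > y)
2*x^2 + 2*y - 1

First, degree: a generic line meets the curve in up to 2 points, so deg p = 2.
Next, symmetries: mirror symmetry x ↦ −x ⇒ only even powers of x.
Finally, solving for integer coefficients yields p as stated.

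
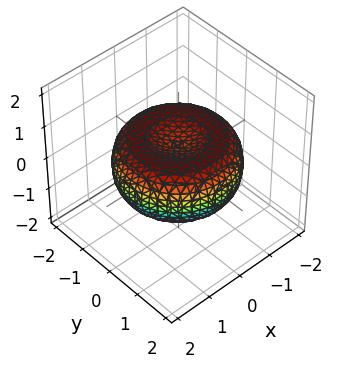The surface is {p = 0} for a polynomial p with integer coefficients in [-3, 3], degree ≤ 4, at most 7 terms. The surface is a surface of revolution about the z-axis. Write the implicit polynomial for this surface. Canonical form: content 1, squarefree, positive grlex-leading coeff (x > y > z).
Degree: no degree-3 surface has this shape, so deg p = 4.
Symmetries: the surface is invariant under rotation about z: p = q(x² + y², z).
Against the integer gridlines: a circular section at z = 0 has radius between 1 and 2.
These observations pin down the coefficients.

x^4 + 2*x^2*y^2 + y^4 - 2*x^2 - 2*y^2 + 3*z^2 - 1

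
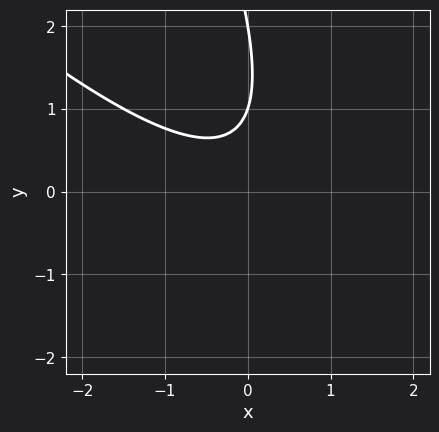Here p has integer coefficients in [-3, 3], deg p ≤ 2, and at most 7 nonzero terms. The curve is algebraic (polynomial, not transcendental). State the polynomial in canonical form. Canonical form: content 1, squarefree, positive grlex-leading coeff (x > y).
2*x^2 + 3*x*y + y^2 - 3*y + 2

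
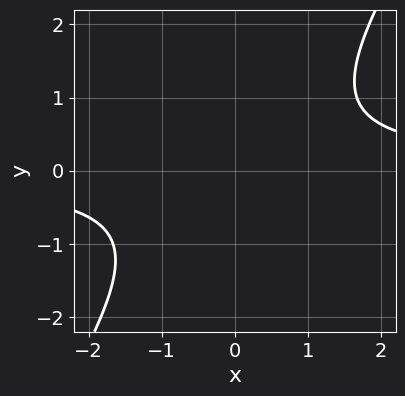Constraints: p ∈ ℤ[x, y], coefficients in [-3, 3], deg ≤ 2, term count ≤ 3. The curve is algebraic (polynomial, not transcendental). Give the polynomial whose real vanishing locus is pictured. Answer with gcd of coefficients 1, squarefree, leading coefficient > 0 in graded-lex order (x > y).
1. The degree is 2 — a generic line meets the curve in up to 2 points.
2. Reading off the gridlines: the curve avoids every integer x-axis point in the box; the curve avoids every integer y-axis point in the box.
3. These observations pin down the coefficients.

3*x*y - 2*y^2 - 3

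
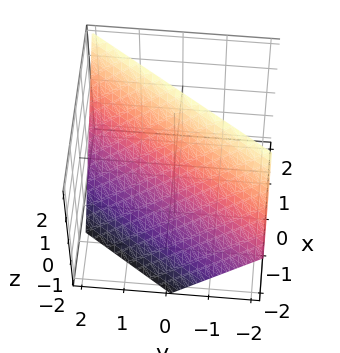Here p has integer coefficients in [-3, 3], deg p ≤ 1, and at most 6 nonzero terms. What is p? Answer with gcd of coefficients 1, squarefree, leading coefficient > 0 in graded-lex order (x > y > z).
1. Degree: every cross-section is a straight line — this is a plane, so deg p = 1.
2. Reading off the gridlines: it crosses the z-axis at the gridline z = 1; it meets the y-axis at y = 1 (among the integer gridlines).
3. Solving for integer coefficients yields p as stated.

3*x - 2*y - 2*z + 2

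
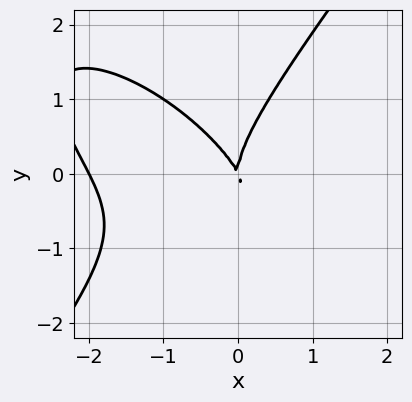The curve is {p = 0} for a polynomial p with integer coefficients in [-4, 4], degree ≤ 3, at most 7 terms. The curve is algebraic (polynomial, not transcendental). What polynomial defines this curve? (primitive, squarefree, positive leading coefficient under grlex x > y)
x^3 + x^2*y - y^3 + 2*x^2 + x*y

First, deg p = 3. No degree-2 curve has this shape.
Then, from the axis intercepts and sections: the x-axis gridline crossings are at x ∈ {-2, 0}; it crosses the y-axis at the gridline y = 0.
Finally, assembling these constraints gives the stated polynomial.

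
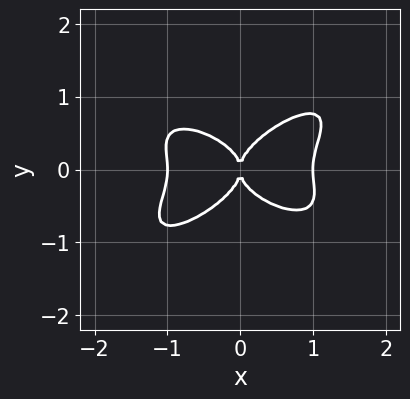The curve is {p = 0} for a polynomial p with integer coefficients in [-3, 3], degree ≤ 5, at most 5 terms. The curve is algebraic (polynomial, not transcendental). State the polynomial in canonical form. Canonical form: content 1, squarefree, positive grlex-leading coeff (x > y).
(a) deg p = 4.
(b) Checking where it meets the axes: one y-axis crossing is at y = 0; the x-axis gridline crossings are at x ∈ {-1, 0, 1}.
(c) Solving for integer coefficients yields p as stated.

x^4 - x^2*y^2 - x*y^3 + 3*y^4 - x^2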